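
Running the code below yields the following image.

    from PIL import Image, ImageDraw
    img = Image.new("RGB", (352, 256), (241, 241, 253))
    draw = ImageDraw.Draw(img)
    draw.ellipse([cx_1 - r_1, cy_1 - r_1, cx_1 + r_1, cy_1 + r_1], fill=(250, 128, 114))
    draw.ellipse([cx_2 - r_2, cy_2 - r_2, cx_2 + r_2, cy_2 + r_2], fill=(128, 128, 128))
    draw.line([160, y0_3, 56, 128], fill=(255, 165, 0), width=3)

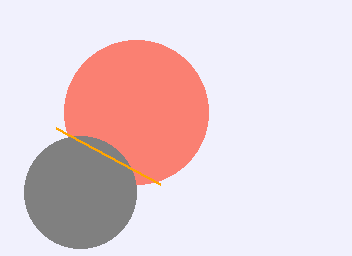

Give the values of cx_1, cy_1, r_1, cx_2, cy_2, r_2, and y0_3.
cx_1 = 136; cy_1 = 112; r_1 = 72; cx_2 = 80; cy_2 = 192; r_2 = 56; y0_3 = 184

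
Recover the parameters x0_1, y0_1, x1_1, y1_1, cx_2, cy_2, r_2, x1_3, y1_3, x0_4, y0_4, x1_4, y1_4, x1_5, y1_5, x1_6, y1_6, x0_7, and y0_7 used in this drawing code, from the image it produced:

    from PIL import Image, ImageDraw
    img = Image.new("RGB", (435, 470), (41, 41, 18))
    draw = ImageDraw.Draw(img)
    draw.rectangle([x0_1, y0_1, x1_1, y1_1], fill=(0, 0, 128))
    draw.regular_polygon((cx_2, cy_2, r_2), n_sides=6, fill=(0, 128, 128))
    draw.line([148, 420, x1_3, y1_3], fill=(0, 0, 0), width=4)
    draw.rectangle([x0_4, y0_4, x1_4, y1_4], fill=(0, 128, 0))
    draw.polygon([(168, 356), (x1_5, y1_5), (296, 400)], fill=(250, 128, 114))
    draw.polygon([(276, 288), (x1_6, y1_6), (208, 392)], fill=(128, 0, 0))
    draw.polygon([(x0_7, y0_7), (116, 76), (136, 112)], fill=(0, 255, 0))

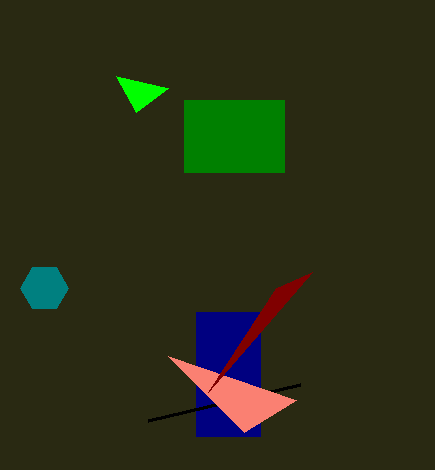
x0_1 = 196; y0_1 = 312; x1_1 = 260; y1_1 = 436; cx_2 = 44; cy_2 = 288; r_2 = 24; x1_3 = 300; y1_3 = 384; x0_4 = 184; y0_4 = 100; x1_4 = 284; y1_4 = 172; x1_5 = 244; y1_5 = 432; x1_6 = 312; y1_6 = 272; x0_7 = 168; y0_7 = 88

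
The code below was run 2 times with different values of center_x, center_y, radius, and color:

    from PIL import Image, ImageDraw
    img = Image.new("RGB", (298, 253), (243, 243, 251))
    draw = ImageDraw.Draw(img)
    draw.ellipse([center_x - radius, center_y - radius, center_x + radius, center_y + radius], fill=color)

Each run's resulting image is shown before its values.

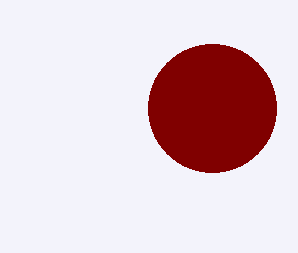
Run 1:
center_x = 212; center_y = 108; radius = 64; color = 'maroon'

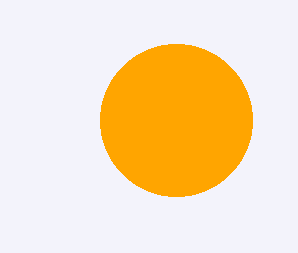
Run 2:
center_x = 176
center_y = 120
radius = 76
color = 'orange'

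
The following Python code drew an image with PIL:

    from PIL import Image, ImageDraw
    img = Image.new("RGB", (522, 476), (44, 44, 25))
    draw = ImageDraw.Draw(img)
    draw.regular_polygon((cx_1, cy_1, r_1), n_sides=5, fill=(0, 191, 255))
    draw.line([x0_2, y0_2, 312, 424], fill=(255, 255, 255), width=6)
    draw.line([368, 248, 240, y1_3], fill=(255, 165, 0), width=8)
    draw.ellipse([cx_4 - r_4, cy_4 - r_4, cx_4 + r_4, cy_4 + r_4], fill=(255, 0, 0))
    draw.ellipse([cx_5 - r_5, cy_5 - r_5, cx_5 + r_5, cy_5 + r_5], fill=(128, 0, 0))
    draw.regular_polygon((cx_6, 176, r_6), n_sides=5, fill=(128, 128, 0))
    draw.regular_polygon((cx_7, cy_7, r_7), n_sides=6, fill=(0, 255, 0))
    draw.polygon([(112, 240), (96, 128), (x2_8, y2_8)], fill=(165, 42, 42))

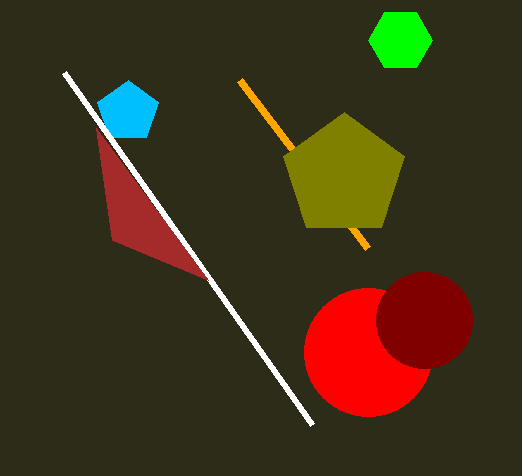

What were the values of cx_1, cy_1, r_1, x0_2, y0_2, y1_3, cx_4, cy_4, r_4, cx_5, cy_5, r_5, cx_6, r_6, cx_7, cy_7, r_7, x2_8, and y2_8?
cx_1 = 128, cy_1 = 112, r_1 = 32, x0_2 = 64, y0_2 = 72, y1_3 = 80, cx_4 = 368, cy_4 = 352, r_4 = 64, cx_5 = 424, cy_5 = 320, r_5 = 48, cx_6 = 344, r_6 = 64, cx_7 = 400, cy_7 = 40, r_7 = 32, x2_8 = 208, y2_8 = 280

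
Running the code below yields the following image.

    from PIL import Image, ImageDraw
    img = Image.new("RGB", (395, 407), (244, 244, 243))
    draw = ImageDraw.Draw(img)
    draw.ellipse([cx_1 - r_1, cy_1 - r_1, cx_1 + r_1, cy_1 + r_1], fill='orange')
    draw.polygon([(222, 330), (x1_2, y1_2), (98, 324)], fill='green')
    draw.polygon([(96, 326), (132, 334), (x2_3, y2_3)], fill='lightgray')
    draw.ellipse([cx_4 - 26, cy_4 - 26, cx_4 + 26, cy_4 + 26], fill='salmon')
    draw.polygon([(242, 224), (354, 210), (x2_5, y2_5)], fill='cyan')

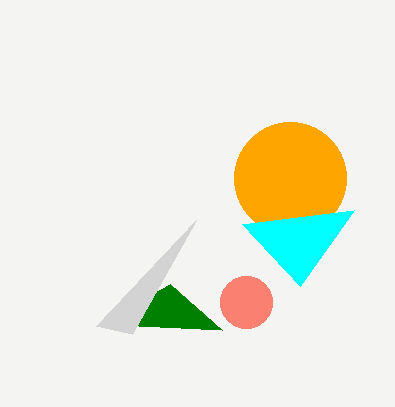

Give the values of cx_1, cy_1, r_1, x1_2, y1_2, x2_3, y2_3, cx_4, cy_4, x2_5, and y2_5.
cx_1 = 290
cy_1 = 178
r_1 = 56
x1_2 = 170
y1_2 = 284
x2_3 = 196
y2_3 = 220
cx_4 = 246
cy_4 = 302
x2_5 = 300
y2_5 = 286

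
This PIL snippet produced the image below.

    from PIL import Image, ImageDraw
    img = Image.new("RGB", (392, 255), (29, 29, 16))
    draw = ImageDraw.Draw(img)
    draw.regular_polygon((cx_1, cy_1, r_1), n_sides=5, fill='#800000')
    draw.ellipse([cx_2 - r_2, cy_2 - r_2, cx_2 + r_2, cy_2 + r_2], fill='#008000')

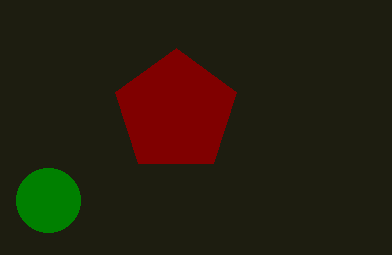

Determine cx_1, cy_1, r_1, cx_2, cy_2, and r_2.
cx_1 = 176
cy_1 = 112
r_1 = 64
cx_2 = 48
cy_2 = 200
r_2 = 32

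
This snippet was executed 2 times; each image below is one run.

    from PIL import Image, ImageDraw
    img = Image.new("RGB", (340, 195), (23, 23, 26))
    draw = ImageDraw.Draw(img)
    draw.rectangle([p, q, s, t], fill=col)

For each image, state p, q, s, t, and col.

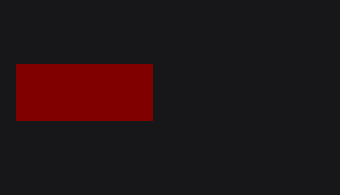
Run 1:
p = 16
q = 64
s = 152
t = 120
col = 'maroon'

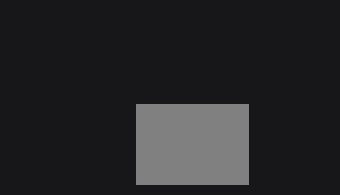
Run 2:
p = 136, q = 104, s = 248, t = 184, col = 'gray'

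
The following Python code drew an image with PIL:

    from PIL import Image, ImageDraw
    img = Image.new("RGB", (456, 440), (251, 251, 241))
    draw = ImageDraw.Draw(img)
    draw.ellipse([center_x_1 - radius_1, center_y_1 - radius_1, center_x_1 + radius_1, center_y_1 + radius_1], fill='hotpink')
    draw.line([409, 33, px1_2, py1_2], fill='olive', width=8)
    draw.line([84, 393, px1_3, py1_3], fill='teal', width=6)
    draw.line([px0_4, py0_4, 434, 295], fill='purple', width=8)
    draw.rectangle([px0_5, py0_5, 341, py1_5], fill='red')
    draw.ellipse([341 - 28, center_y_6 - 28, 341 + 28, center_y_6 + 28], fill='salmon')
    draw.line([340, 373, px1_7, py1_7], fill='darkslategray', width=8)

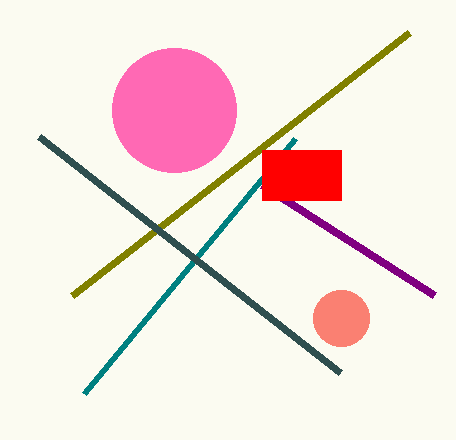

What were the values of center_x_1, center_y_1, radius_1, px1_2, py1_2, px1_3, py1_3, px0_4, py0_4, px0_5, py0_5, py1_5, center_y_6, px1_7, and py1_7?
center_x_1 = 174
center_y_1 = 110
radius_1 = 62
px1_2 = 72
py1_2 = 296
px1_3 = 295
py1_3 = 138
px0_4 = 262
py0_4 = 185
px0_5 = 262
py0_5 = 150
py1_5 = 200
center_y_6 = 318
px1_7 = 39
py1_7 = 137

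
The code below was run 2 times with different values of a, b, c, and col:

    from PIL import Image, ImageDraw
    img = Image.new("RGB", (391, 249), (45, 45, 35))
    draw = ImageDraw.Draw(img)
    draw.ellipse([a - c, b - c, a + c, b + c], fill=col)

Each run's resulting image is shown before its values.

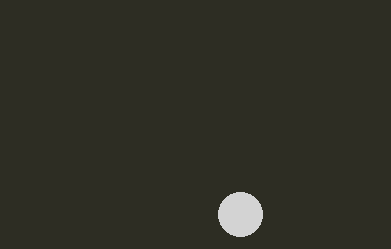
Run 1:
a = 240, b = 214, c = 22, col = 'lightgray'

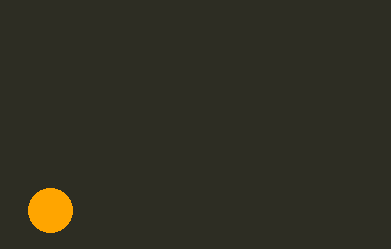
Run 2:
a = 50; b = 210; c = 22; col = 'orange'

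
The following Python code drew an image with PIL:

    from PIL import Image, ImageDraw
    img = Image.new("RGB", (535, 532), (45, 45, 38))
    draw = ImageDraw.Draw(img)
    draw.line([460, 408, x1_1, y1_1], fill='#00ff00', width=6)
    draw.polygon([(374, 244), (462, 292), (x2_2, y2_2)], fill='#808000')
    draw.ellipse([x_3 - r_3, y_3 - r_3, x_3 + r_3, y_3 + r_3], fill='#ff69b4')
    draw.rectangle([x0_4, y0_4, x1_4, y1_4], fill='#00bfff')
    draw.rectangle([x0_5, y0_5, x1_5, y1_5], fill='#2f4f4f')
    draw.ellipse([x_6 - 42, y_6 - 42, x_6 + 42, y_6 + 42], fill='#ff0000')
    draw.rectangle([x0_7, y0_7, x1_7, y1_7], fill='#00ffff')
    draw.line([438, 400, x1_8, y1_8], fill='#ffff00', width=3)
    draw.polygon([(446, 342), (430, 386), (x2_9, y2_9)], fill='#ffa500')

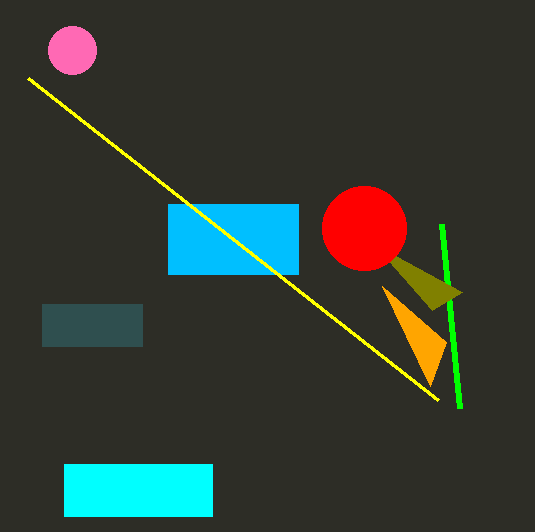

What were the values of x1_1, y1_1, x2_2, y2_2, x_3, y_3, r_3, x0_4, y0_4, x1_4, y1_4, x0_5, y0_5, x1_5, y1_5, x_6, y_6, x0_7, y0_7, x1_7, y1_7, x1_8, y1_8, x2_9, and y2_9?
x1_1 = 442; y1_1 = 224; x2_2 = 432; y2_2 = 310; x_3 = 72; y_3 = 50; r_3 = 24; x0_4 = 168; y0_4 = 204; x1_4 = 298; y1_4 = 274; x0_5 = 42; y0_5 = 304; x1_5 = 142; y1_5 = 346; x_6 = 364; y_6 = 228; x0_7 = 64; y0_7 = 464; x1_7 = 212; y1_7 = 516; x1_8 = 28; y1_8 = 78; x2_9 = 382; y2_9 = 286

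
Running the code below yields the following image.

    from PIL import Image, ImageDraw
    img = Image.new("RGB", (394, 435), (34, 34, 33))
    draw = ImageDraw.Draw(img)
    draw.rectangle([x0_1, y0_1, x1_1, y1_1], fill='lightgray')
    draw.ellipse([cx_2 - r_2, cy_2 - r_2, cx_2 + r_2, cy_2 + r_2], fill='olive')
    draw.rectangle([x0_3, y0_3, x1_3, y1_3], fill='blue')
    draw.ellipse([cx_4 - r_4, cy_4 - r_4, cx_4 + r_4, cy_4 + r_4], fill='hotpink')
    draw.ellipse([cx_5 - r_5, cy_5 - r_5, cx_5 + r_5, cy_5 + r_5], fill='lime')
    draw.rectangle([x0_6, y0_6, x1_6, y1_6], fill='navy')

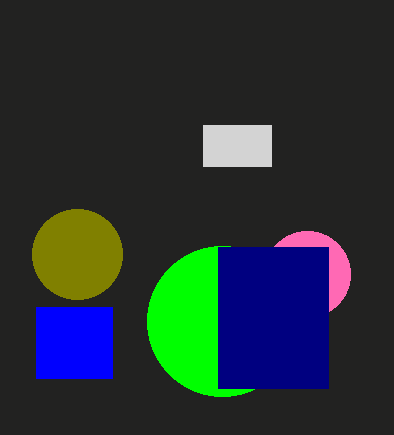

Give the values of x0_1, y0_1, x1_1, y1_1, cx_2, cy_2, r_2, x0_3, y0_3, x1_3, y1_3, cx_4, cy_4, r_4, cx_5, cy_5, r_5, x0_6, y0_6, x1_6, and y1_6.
x0_1 = 203
y0_1 = 125
x1_1 = 271
y1_1 = 166
cx_2 = 77
cy_2 = 254
r_2 = 45
x0_3 = 36
y0_3 = 307
x1_3 = 112
y1_3 = 378
cx_4 = 307
cy_4 = 274
r_4 = 43
cx_5 = 222
cy_5 = 321
r_5 = 75
x0_6 = 218
y0_6 = 247
x1_6 = 328
y1_6 = 388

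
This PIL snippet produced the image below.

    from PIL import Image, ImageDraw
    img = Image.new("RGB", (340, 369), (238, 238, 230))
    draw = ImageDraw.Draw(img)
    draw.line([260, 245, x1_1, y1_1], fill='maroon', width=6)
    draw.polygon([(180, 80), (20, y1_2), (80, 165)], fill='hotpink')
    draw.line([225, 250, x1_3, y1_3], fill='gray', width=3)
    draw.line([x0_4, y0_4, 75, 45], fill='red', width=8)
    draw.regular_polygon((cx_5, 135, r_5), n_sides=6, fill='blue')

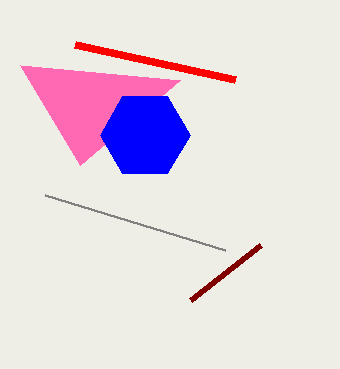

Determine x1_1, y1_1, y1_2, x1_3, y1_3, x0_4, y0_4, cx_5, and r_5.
x1_1 = 190; y1_1 = 300; y1_2 = 65; x1_3 = 45; y1_3 = 195; x0_4 = 235; y0_4 = 80; cx_5 = 145; r_5 = 45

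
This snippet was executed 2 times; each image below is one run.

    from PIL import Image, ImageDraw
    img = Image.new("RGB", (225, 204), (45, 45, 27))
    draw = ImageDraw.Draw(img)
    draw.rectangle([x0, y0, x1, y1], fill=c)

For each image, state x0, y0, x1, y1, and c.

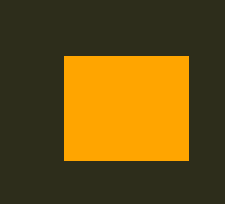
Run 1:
x0 = 64; y0 = 56; x1 = 188; y1 = 160; c = 'orange'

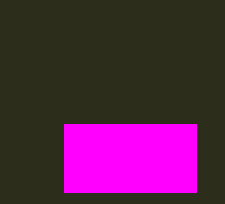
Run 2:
x0 = 64; y0 = 124; x1 = 196; y1 = 192; c = 'magenta'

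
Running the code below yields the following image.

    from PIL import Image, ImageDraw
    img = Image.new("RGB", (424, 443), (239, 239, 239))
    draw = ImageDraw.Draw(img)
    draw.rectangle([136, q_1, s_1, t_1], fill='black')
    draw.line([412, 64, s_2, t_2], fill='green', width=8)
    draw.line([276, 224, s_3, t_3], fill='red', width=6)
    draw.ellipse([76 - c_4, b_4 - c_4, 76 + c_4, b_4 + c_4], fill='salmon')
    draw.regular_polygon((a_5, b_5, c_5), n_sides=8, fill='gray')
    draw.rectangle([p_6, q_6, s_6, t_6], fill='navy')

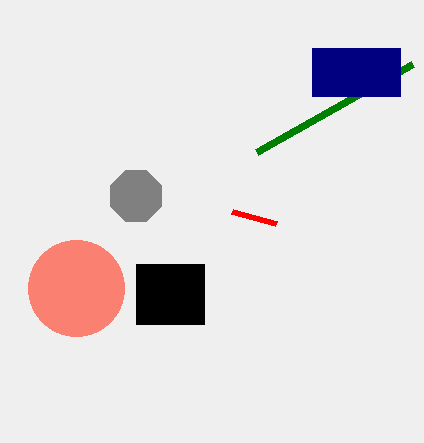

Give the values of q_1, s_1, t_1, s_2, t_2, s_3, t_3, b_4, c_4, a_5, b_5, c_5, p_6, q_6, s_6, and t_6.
q_1 = 264, s_1 = 204, t_1 = 324, s_2 = 256, t_2 = 152, s_3 = 232, t_3 = 212, b_4 = 288, c_4 = 48, a_5 = 136, b_5 = 196, c_5 = 28, p_6 = 312, q_6 = 48, s_6 = 400, t_6 = 96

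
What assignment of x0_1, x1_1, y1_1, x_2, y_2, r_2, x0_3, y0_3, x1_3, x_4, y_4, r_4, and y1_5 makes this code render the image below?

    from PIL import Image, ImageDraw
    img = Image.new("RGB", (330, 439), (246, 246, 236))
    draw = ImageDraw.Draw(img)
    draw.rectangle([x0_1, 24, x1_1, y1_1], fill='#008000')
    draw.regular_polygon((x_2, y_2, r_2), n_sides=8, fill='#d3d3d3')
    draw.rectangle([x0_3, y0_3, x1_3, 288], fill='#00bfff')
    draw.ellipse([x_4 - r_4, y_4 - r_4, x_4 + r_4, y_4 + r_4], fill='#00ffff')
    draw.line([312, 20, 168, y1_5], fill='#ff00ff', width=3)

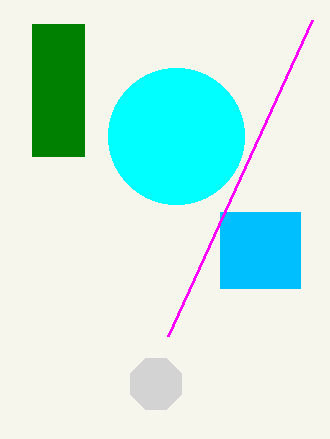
x0_1 = 32; x1_1 = 84; y1_1 = 156; x_2 = 156; y_2 = 384; r_2 = 28; x0_3 = 220; y0_3 = 212; x1_3 = 300; x_4 = 176; y_4 = 136; r_4 = 68; y1_5 = 336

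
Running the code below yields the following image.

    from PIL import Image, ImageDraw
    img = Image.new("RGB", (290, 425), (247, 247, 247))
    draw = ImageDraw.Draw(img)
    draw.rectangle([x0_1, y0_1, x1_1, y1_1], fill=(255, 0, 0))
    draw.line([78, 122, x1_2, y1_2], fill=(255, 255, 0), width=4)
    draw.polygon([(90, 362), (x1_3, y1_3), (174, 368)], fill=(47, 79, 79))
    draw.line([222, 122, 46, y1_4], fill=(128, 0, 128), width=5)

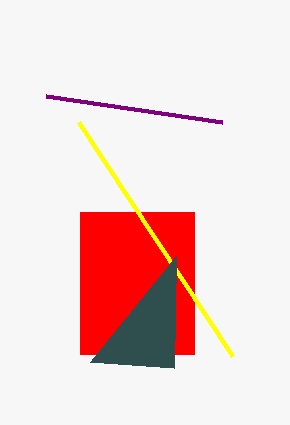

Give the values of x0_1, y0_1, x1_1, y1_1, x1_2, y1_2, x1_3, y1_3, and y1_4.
x0_1 = 80
y0_1 = 212
x1_1 = 194
y1_1 = 354
x1_2 = 232
y1_2 = 356
x1_3 = 176
y1_3 = 256
y1_4 = 96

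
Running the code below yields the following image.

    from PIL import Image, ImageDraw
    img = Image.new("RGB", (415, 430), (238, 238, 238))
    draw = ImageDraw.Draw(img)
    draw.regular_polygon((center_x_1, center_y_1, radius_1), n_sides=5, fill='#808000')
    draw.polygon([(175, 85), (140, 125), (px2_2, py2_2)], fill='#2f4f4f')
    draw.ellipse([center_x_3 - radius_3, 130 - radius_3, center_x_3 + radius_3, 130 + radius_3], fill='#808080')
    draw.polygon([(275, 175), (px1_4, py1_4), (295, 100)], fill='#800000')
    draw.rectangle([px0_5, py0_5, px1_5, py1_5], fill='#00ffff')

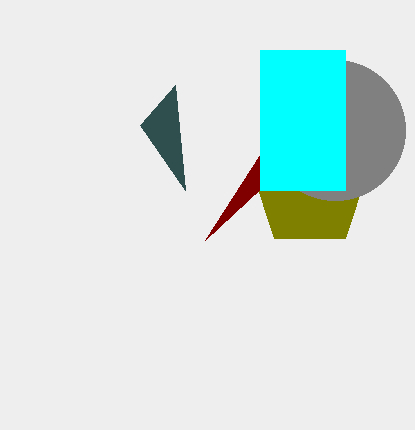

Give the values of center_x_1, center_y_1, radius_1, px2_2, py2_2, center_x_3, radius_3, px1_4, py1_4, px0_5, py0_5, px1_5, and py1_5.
center_x_1 = 310
center_y_1 = 190
radius_1 = 60
px2_2 = 185
py2_2 = 190
center_x_3 = 335
radius_3 = 70
px1_4 = 205
py1_4 = 240
px0_5 = 260
py0_5 = 50
px1_5 = 345
py1_5 = 190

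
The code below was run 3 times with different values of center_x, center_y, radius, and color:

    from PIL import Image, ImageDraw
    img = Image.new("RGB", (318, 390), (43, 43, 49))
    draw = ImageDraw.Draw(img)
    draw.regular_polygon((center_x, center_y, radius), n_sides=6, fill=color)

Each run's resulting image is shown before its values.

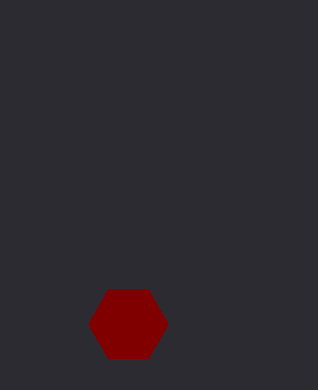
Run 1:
center_x = 128; center_y = 324; radius = 40; color = 'maroon'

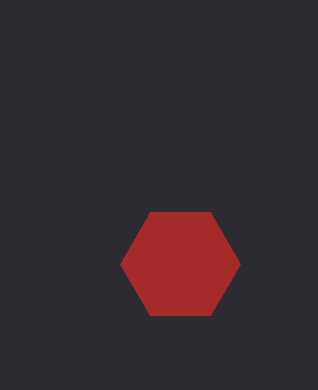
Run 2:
center_x = 180
center_y = 264
radius = 60
color = 'brown'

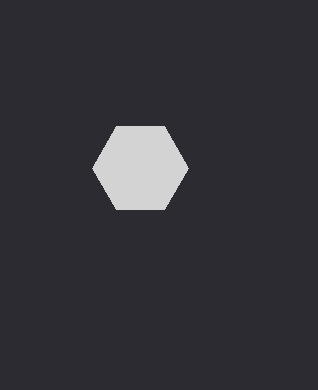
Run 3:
center_x = 140; center_y = 168; radius = 48; color = 'lightgray'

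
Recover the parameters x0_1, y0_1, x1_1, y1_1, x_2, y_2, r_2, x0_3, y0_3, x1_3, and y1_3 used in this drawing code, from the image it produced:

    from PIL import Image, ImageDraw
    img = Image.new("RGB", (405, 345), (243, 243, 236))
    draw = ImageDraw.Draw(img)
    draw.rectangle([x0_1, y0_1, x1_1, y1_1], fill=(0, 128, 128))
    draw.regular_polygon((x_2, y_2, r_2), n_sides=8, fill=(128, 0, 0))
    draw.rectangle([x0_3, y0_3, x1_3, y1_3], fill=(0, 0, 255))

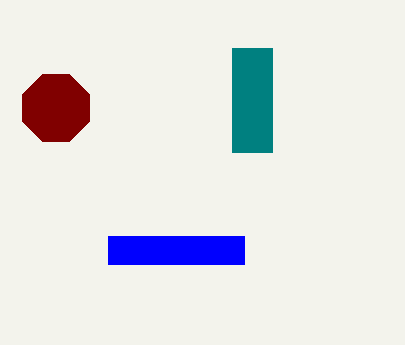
x0_1 = 232
y0_1 = 48
x1_1 = 272
y1_1 = 152
x_2 = 56
y_2 = 108
r_2 = 36
x0_3 = 108
y0_3 = 236
x1_3 = 244
y1_3 = 264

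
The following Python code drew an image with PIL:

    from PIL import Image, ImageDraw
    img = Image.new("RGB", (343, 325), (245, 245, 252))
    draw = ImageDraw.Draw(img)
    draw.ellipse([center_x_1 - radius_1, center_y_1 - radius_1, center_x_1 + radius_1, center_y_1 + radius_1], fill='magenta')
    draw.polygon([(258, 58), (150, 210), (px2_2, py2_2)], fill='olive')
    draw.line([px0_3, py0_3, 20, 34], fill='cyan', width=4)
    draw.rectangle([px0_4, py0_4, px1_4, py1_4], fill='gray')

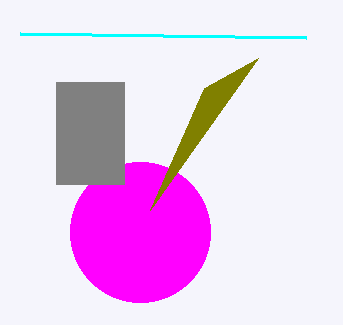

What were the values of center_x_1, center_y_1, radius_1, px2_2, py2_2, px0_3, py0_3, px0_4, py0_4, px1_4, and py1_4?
center_x_1 = 140
center_y_1 = 232
radius_1 = 70
px2_2 = 204
py2_2 = 88
px0_3 = 306
py0_3 = 38
px0_4 = 56
py0_4 = 82
px1_4 = 124
py1_4 = 184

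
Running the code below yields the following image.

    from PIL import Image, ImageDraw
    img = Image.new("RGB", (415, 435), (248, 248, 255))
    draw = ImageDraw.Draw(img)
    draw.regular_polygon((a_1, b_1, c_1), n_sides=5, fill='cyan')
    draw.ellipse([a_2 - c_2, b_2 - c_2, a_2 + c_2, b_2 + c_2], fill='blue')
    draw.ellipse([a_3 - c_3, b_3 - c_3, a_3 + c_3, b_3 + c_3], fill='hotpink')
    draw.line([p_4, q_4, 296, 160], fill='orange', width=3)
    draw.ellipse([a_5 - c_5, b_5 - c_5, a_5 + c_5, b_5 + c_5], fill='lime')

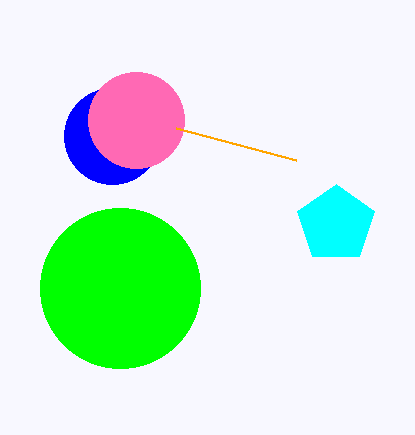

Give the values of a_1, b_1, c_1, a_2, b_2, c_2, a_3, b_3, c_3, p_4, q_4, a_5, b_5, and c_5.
a_1 = 336; b_1 = 224; c_1 = 40; a_2 = 112; b_2 = 136; c_2 = 48; a_3 = 136; b_3 = 120; c_3 = 48; p_4 = 176; q_4 = 128; a_5 = 120; b_5 = 288; c_5 = 80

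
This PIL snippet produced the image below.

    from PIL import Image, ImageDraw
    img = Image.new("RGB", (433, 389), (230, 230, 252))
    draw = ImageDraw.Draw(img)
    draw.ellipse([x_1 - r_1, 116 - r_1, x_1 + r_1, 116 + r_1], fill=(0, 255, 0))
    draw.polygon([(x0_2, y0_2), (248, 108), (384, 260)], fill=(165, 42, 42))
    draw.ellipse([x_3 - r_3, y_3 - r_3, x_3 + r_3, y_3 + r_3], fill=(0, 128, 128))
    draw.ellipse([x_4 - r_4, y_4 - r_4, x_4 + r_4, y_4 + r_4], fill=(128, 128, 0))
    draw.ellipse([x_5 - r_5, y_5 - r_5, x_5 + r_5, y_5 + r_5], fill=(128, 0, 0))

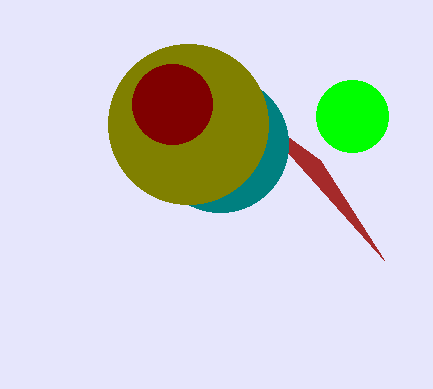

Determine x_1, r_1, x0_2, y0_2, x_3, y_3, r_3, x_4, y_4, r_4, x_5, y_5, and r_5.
x_1 = 352; r_1 = 36; x0_2 = 320; y0_2 = 160; x_3 = 220; y_3 = 144; r_3 = 68; x_4 = 188; y_4 = 124; r_4 = 80; x_5 = 172; y_5 = 104; r_5 = 40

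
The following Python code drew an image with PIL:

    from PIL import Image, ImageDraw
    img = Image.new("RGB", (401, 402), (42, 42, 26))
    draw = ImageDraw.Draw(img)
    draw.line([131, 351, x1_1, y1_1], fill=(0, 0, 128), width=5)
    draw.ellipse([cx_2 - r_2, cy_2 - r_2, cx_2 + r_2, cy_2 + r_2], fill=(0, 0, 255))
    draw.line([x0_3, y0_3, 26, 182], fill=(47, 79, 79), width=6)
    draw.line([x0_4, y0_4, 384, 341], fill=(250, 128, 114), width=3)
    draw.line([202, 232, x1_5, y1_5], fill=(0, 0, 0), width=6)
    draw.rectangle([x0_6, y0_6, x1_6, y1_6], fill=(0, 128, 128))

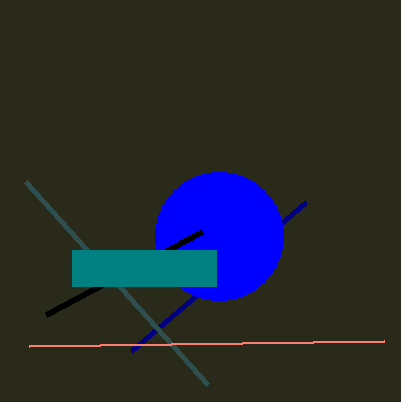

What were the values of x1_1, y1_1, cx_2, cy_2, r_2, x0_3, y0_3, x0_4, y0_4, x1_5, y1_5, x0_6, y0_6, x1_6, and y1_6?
x1_1 = 306
y1_1 = 202
cx_2 = 219
cy_2 = 236
r_2 = 64
x0_3 = 208
y0_3 = 385
x0_4 = 29
y0_4 = 346
x1_5 = 46
y1_5 = 315
x0_6 = 72
y0_6 = 250
x1_6 = 216
y1_6 = 286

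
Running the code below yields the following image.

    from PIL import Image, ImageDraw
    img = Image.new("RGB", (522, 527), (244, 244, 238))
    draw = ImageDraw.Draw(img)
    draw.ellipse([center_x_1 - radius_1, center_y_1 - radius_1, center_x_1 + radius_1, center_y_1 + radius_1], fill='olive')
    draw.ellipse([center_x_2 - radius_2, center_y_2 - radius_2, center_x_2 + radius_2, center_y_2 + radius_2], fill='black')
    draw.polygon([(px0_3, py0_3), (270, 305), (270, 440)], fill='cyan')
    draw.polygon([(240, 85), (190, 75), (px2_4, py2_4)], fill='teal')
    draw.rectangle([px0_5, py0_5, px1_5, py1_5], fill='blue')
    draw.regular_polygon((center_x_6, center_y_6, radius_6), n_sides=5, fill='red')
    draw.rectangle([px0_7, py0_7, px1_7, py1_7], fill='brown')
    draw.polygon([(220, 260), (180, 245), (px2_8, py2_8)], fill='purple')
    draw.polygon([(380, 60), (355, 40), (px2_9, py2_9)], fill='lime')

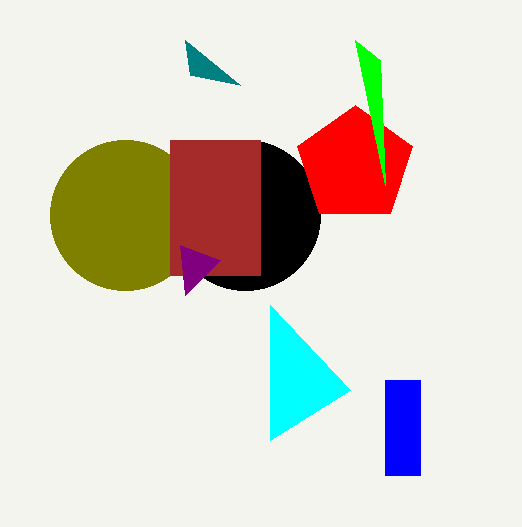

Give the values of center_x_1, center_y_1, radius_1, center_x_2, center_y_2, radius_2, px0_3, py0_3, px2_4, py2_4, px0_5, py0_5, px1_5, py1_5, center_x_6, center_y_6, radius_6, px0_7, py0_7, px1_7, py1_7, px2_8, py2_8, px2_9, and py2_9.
center_x_1 = 125, center_y_1 = 215, radius_1 = 75, center_x_2 = 245, center_y_2 = 215, radius_2 = 75, px0_3 = 350, py0_3 = 390, px2_4 = 185, py2_4 = 40, px0_5 = 385, py0_5 = 380, px1_5 = 420, py1_5 = 475, center_x_6 = 355, center_y_6 = 165, radius_6 = 60, px0_7 = 170, py0_7 = 140, px1_7 = 260, py1_7 = 275, px2_8 = 185, py2_8 = 295, px2_9 = 385, py2_9 = 185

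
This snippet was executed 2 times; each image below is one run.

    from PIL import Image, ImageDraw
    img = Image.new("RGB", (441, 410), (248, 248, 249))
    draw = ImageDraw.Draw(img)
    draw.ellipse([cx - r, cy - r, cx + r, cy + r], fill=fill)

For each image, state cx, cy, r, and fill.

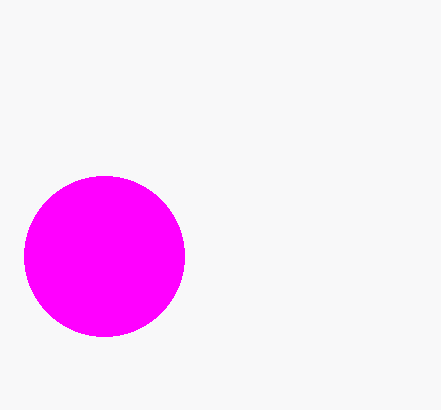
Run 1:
cx = 104; cy = 256; r = 80; fill = 'magenta'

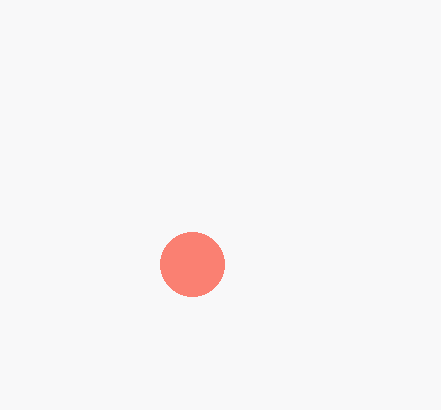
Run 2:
cx = 192
cy = 264
r = 32
fill = 'salmon'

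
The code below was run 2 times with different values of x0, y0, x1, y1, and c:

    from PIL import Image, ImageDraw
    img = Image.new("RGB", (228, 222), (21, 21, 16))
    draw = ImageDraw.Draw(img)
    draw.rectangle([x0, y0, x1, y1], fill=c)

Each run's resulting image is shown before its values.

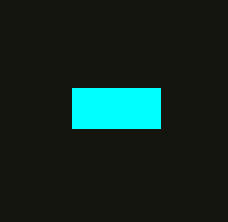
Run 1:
x0 = 72, y0 = 88, x1 = 160, y1 = 128, c = 'cyan'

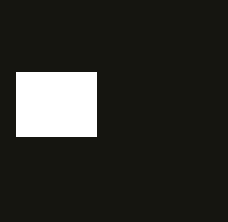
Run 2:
x0 = 16; y0 = 72; x1 = 96; y1 = 136; c = 'white'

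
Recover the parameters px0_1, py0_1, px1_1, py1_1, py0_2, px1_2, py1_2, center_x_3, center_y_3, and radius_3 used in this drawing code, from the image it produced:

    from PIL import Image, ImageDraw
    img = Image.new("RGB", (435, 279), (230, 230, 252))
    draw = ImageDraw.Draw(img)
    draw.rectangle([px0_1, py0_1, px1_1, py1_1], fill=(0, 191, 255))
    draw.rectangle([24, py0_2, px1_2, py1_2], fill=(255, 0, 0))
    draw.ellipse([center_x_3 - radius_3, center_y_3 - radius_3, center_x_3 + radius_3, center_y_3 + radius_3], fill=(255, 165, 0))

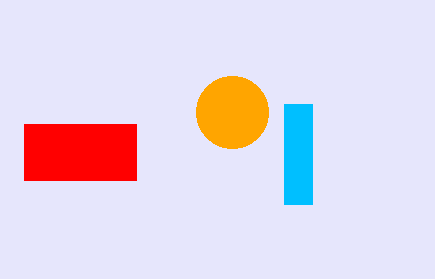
px0_1 = 284, py0_1 = 104, px1_1 = 312, py1_1 = 204, py0_2 = 124, px1_2 = 136, py1_2 = 180, center_x_3 = 232, center_y_3 = 112, radius_3 = 36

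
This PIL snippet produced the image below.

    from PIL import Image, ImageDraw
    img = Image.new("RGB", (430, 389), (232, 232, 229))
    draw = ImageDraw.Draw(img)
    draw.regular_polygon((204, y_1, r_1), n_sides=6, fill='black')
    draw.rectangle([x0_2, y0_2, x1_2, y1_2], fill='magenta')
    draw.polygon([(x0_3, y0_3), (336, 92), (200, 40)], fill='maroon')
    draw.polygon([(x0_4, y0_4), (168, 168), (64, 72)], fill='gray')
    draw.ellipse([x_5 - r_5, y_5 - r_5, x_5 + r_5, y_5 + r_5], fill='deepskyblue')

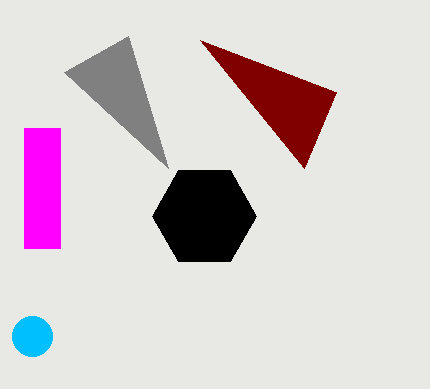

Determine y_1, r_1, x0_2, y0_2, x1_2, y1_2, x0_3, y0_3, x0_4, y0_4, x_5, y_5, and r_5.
y_1 = 216
r_1 = 52
x0_2 = 24
y0_2 = 128
x1_2 = 60
y1_2 = 248
x0_3 = 304
y0_3 = 168
x0_4 = 128
y0_4 = 36
x_5 = 32
y_5 = 336
r_5 = 20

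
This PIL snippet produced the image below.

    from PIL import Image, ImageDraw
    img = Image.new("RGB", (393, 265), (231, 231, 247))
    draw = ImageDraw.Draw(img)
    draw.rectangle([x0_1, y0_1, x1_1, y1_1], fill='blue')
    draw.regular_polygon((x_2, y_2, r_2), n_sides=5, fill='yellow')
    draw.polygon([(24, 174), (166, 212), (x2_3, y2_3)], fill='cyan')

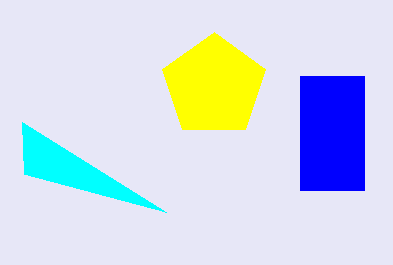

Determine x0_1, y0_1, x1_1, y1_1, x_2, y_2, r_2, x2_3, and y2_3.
x0_1 = 300
y0_1 = 76
x1_1 = 364
y1_1 = 190
x_2 = 214
y_2 = 86
r_2 = 54
x2_3 = 22
y2_3 = 122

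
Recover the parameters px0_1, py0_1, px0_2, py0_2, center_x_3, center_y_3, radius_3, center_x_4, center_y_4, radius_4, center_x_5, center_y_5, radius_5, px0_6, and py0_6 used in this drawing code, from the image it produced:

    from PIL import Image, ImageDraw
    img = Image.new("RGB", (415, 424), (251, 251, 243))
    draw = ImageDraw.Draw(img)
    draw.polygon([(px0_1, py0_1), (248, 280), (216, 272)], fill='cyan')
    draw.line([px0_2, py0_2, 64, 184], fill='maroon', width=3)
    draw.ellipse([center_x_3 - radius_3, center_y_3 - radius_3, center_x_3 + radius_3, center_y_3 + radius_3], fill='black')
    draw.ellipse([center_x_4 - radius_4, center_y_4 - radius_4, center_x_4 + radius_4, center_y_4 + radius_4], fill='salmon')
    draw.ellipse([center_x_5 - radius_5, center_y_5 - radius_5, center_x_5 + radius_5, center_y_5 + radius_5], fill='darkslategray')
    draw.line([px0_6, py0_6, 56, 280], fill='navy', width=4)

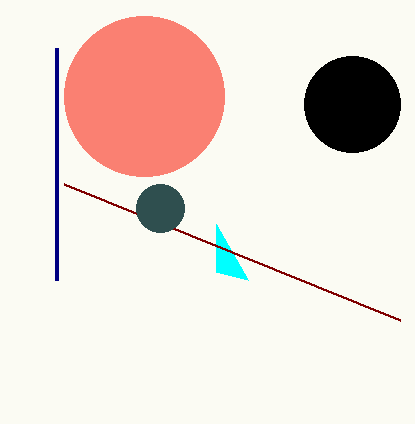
px0_1 = 216; py0_1 = 224; px0_2 = 400; py0_2 = 320; center_x_3 = 352; center_y_3 = 104; radius_3 = 48; center_x_4 = 144; center_y_4 = 96; radius_4 = 80; center_x_5 = 160; center_y_5 = 208; radius_5 = 24; px0_6 = 56; py0_6 = 48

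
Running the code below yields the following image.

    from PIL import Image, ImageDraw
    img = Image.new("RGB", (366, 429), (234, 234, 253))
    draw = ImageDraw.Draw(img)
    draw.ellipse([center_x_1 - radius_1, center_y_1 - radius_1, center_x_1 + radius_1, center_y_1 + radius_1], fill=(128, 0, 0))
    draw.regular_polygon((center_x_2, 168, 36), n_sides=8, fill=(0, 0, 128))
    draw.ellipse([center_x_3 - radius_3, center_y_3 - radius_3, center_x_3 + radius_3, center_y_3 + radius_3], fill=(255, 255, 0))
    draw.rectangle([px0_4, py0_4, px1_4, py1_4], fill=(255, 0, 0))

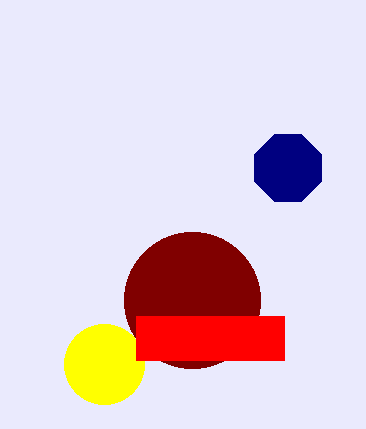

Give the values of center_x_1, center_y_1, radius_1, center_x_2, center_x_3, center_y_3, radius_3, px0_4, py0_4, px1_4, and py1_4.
center_x_1 = 192
center_y_1 = 300
radius_1 = 68
center_x_2 = 288
center_x_3 = 104
center_y_3 = 364
radius_3 = 40
px0_4 = 136
py0_4 = 316
px1_4 = 284
py1_4 = 360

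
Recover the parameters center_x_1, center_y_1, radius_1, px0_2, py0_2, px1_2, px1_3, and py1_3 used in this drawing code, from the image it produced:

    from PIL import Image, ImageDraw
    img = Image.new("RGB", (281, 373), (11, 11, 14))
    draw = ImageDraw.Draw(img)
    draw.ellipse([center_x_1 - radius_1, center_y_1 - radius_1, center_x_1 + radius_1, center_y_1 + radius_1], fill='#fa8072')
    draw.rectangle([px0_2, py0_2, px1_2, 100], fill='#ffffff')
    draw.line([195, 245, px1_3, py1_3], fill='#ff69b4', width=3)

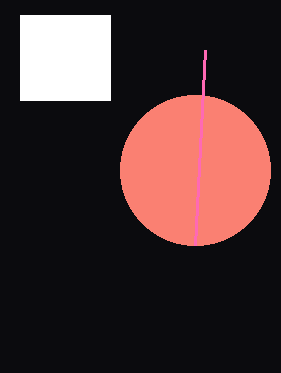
center_x_1 = 195
center_y_1 = 170
radius_1 = 75
px0_2 = 20
py0_2 = 15
px1_2 = 110
px1_3 = 205
py1_3 = 50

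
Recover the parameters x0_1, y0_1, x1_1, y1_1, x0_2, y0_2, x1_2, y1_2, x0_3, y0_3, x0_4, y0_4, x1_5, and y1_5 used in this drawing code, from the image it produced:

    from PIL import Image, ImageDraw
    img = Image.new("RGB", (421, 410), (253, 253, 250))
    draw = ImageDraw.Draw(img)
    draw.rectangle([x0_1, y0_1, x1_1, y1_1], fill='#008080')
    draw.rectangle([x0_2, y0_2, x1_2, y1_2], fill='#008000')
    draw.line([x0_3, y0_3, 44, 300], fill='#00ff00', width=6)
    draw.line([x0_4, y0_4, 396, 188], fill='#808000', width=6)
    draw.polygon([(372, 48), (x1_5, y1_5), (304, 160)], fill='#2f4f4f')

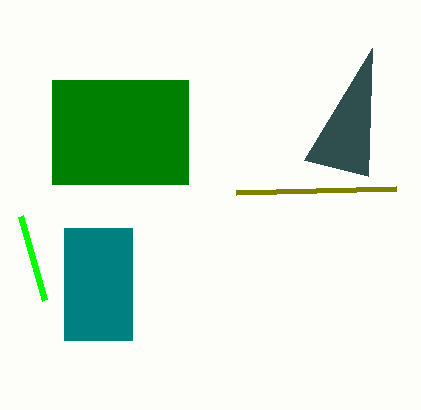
x0_1 = 64, y0_1 = 228, x1_1 = 132, y1_1 = 340, x0_2 = 52, y0_2 = 80, x1_2 = 188, y1_2 = 184, x0_3 = 20, y0_3 = 216, x0_4 = 236, y0_4 = 192, x1_5 = 368, y1_5 = 176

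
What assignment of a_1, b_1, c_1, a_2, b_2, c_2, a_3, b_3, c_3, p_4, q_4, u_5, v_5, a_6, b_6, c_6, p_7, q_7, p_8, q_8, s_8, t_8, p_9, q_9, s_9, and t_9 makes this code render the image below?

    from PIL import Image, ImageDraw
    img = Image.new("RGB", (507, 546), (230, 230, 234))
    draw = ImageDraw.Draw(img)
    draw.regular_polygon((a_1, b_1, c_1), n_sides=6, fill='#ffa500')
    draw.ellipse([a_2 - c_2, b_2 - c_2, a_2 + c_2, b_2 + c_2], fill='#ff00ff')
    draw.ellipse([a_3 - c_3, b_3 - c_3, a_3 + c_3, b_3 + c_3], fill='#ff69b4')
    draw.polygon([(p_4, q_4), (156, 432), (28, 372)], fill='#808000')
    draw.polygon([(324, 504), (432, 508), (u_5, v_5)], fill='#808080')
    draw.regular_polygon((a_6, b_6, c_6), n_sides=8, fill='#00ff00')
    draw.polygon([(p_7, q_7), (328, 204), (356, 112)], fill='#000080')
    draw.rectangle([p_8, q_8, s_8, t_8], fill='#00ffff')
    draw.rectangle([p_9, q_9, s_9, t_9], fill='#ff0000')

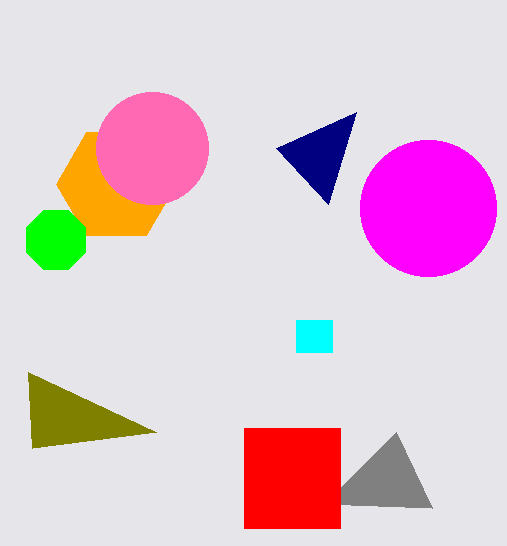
a_1 = 116; b_1 = 184; c_1 = 60; a_2 = 428; b_2 = 208; c_2 = 68; a_3 = 152; b_3 = 148; c_3 = 56; p_4 = 32; q_4 = 448; u_5 = 396; v_5 = 432; a_6 = 56; b_6 = 240; c_6 = 32; p_7 = 276; q_7 = 148; p_8 = 296; q_8 = 320; s_8 = 332; t_8 = 352; p_9 = 244; q_9 = 428; s_9 = 340; t_9 = 528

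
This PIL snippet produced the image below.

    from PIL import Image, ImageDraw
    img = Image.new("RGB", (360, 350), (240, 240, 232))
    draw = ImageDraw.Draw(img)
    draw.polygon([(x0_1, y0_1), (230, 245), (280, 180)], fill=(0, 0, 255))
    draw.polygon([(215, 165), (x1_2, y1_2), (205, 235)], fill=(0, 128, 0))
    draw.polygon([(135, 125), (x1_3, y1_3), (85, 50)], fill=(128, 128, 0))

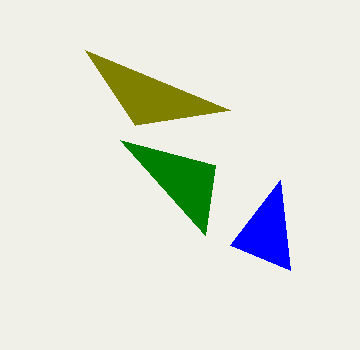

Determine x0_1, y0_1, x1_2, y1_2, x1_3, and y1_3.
x0_1 = 290, y0_1 = 270, x1_2 = 120, y1_2 = 140, x1_3 = 230, y1_3 = 110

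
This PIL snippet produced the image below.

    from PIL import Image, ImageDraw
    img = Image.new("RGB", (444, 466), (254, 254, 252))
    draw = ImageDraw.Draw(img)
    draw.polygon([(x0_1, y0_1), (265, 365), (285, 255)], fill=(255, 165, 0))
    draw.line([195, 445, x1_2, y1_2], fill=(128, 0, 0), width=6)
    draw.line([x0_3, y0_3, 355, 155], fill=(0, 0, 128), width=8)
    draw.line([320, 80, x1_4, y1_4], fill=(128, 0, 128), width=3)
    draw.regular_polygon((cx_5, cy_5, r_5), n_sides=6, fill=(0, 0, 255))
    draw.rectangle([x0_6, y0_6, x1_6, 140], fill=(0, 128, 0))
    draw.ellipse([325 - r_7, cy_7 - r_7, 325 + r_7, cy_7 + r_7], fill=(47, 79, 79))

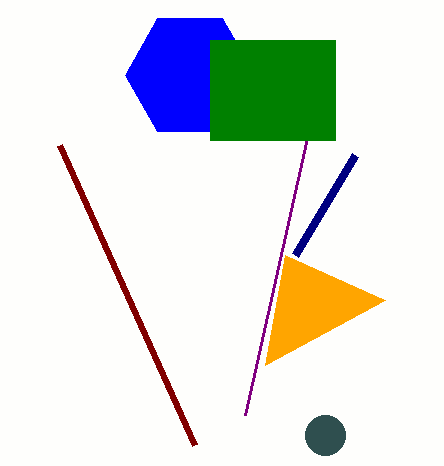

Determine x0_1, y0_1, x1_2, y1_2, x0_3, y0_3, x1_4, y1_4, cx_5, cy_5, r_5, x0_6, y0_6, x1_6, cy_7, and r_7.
x0_1 = 385; y0_1 = 300; x1_2 = 60; y1_2 = 145; x0_3 = 295; y0_3 = 255; x1_4 = 245; y1_4 = 415; cx_5 = 190; cy_5 = 75; r_5 = 65; x0_6 = 210; y0_6 = 40; x1_6 = 335; cy_7 = 435; r_7 = 20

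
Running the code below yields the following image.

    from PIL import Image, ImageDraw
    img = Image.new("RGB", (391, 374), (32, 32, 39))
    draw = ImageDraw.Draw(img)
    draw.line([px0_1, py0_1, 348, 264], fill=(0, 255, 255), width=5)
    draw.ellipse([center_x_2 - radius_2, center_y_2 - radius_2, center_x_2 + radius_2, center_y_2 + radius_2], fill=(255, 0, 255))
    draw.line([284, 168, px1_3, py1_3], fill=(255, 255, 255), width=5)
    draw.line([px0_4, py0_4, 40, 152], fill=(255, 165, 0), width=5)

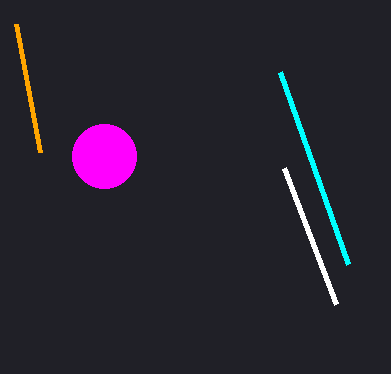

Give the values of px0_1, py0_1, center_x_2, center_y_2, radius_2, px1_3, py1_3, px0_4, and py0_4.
px0_1 = 280
py0_1 = 72
center_x_2 = 104
center_y_2 = 156
radius_2 = 32
px1_3 = 336
py1_3 = 304
px0_4 = 16
py0_4 = 24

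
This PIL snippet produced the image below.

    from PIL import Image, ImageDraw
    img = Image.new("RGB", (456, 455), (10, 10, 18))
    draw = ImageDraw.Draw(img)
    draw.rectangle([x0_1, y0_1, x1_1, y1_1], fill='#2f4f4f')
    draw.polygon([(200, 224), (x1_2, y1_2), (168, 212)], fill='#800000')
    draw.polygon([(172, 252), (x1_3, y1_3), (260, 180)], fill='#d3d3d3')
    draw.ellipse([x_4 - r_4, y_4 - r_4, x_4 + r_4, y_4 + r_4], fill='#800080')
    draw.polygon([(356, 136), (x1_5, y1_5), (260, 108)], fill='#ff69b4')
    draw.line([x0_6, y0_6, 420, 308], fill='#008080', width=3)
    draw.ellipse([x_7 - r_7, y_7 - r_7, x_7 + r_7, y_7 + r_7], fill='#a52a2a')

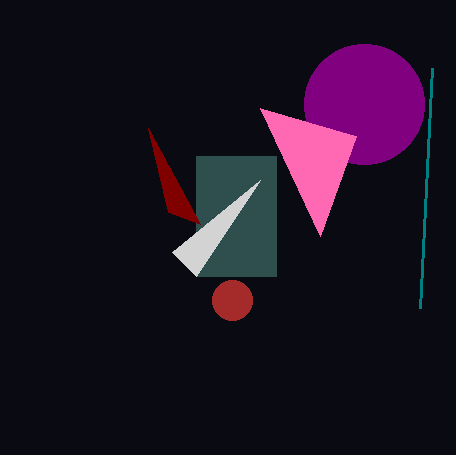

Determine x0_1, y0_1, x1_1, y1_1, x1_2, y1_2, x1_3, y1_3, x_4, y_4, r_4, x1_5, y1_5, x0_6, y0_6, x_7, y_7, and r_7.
x0_1 = 196, y0_1 = 156, x1_1 = 276, y1_1 = 276, x1_2 = 148, y1_2 = 128, x1_3 = 196, y1_3 = 276, x_4 = 364, y_4 = 104, r_4 = 60, x1_5 = 320, y1_5 = 236, x0_6 = 432, y0_6 = 68, x_7 = 232, y_7 = 300, r_7 = 20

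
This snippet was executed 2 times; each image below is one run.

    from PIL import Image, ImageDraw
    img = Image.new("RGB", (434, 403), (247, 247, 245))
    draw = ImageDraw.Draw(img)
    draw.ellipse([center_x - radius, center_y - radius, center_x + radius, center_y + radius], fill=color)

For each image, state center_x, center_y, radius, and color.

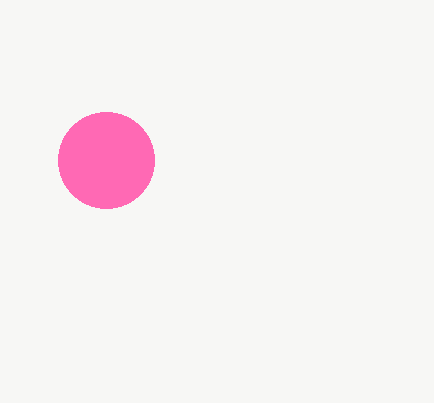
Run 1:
center_x = 106; center_y = 160; radius = 48; color = 'hotpink'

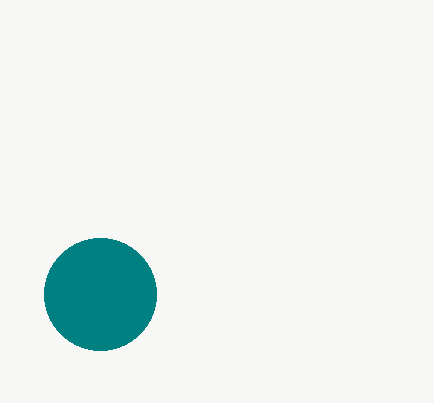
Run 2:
center_x = 100
center_y = 294
radius = 56
color = 'teal'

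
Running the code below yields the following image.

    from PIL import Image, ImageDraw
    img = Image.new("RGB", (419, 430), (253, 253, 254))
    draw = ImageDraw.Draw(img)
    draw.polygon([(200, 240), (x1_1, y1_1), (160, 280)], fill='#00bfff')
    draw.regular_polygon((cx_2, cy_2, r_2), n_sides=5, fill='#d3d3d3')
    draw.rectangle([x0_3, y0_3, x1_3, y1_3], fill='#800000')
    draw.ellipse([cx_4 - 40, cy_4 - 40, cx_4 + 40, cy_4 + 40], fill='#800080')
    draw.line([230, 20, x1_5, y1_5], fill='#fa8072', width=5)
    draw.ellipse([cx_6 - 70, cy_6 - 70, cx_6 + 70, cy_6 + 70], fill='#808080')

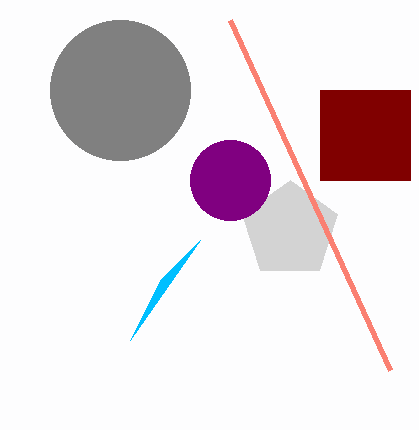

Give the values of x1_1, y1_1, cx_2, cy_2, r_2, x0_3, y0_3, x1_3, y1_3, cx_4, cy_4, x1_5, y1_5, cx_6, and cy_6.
x1_1 = 130; y1_1 = 340; cx_2 = 290; cy_2 = 230; r_2 = 50; x0_3 = 320; y0_3 = 90; x1_3 = 410; y1_3 = 180; cx_4 = 230; cy_4 = 180; x1_5 = 390; y1_5 = 370; cx_6 = 120; cy_6 = 90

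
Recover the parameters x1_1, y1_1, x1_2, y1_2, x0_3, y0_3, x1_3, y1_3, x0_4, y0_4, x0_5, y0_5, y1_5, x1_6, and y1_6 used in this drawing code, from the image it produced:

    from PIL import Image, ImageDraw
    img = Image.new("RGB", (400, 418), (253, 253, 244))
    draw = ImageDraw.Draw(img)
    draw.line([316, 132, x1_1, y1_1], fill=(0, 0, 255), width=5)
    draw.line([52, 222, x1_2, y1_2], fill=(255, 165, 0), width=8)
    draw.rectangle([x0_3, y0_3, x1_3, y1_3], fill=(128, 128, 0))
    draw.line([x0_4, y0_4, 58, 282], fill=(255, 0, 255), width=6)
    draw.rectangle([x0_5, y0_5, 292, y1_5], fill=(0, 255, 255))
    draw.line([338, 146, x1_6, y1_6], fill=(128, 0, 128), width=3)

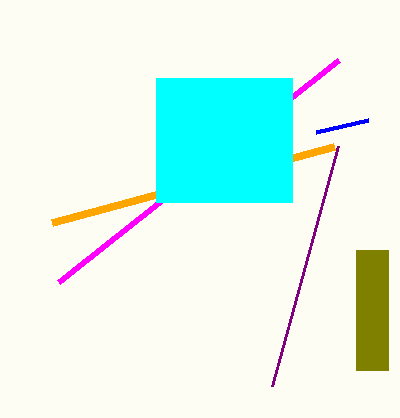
x1_1 = 368
y1_1 = 120
x1_2 = 334
y1_2 = 146
x0_3 = 356
y0_3 = 250
x1_3 = 388
y1_3 = 370
x0_4 = 338
y0_4 = 60
x0_5 = 156
y0_5 = 78
y1_5 = 202
x1_6 = 272
y1_6 = 386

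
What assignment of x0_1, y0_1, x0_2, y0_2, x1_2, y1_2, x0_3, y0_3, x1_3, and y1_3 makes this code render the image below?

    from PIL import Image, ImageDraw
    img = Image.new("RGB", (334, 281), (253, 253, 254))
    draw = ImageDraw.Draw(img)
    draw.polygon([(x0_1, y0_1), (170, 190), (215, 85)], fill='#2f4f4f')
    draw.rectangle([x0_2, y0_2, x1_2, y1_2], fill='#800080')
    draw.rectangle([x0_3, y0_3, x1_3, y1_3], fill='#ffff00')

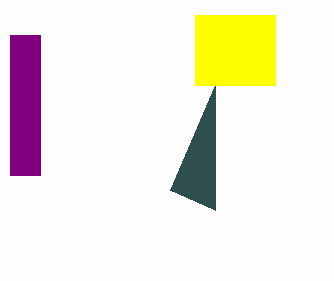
x0_1 = 215, y0_1 = 210, x0_2 = 10, y0_2 = 35, x1_2 = 40, y1_2 = 175, x0_3 = 195, y0_3 = 15, x1_3 = 275, y1_3 = 85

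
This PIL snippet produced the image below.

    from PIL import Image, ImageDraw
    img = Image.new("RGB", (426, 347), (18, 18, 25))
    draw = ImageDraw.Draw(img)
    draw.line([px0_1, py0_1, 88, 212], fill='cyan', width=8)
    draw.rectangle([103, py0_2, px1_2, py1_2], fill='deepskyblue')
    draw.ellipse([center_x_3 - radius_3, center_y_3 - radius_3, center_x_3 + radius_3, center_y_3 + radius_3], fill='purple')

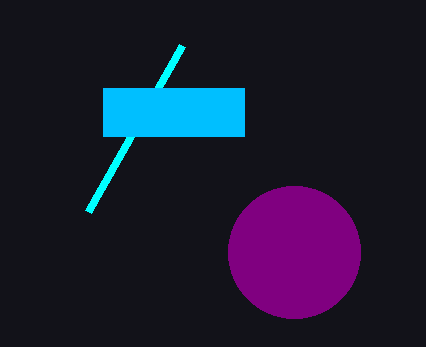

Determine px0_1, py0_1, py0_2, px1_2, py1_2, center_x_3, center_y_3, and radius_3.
px0_1 = 182, py0_1 = 46, py0_2 = 88, px1_2 = 244, py1_2 = 136, center_x_3 = 294, center_y_3 = 252, radius_3 = 66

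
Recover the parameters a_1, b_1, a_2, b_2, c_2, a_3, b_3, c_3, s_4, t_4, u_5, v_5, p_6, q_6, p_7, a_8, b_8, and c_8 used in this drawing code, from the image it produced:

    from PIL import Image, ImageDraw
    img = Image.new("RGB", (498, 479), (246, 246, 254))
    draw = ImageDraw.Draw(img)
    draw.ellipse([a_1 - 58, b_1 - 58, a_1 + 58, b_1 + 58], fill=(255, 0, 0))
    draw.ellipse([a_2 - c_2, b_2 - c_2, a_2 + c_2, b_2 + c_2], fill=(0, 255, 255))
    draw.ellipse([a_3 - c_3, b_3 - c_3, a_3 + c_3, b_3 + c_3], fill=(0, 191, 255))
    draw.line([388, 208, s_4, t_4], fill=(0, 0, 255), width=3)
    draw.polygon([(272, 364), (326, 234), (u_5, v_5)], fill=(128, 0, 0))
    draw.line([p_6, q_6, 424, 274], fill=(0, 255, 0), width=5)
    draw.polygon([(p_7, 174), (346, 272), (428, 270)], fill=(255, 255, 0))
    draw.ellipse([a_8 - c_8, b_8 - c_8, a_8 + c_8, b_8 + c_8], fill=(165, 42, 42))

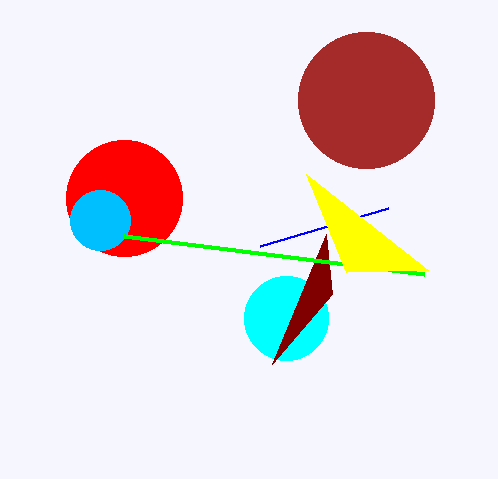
a_1 = 124; b_1 = 198; a_2 = 286; b_2 = 318; c_2 = 42; a_3 = 100; b_3 = 220; c_3 = 30; s_4 = 260; t_4 = 246; u_5 = 332; v_5 = 294; p_6 = 124; q_6 = 236; p_7 = 306; a_8 = 366; b_8 = 100; c_8 = 68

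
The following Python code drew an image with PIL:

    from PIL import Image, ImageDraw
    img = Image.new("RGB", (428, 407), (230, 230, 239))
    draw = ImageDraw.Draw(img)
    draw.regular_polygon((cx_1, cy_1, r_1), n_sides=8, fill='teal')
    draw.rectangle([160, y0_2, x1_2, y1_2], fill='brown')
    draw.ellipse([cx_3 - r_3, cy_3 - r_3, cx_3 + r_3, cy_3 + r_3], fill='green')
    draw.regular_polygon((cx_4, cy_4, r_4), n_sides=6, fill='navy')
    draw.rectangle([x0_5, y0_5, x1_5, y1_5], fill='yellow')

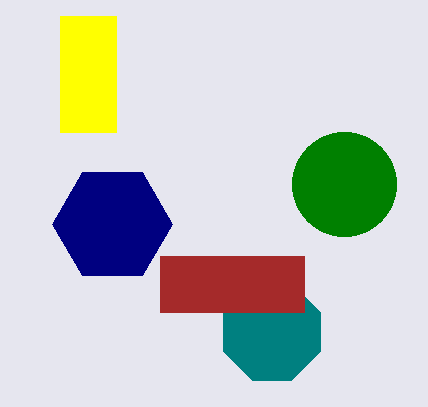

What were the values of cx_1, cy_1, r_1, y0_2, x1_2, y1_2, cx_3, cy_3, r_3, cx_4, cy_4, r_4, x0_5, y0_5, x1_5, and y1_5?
cx_1 = 272, cy_1 = 332, r_1 = 52, y0_2 = 256, x1_2 = 304, y1_2 = 312, cx_3 = 344, cy_3 = 184, r_3 = 52, cx_4 = 112, cy_4 = 224, r_4 = 60, x0_5 = 60, y0_5 = 16, x1_5 = 116, y1_5 = 132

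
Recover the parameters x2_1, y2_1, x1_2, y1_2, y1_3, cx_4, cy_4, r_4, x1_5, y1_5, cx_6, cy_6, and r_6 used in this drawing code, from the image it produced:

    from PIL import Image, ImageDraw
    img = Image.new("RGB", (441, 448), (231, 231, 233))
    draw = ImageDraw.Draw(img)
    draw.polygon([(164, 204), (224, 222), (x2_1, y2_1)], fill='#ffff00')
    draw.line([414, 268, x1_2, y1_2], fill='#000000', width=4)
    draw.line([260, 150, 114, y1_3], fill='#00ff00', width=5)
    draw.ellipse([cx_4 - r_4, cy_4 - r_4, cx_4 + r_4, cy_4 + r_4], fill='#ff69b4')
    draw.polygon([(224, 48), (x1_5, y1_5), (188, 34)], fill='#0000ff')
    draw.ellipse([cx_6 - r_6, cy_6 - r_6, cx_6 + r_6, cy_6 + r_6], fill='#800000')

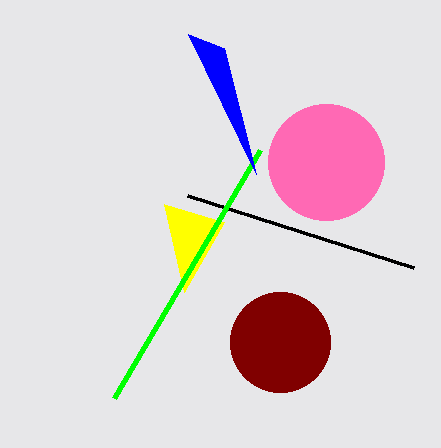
x2_1 = 184; y2_1 = 292; x1_2 = 188; y1_2 = 196; y1_3 = 398; cx_4 = 326; cy_4 = 162; r_4 = 58; x1_5 = 256; y1_5 = 174; cx_6 = 280; cy_6 = 342; r_6 = 50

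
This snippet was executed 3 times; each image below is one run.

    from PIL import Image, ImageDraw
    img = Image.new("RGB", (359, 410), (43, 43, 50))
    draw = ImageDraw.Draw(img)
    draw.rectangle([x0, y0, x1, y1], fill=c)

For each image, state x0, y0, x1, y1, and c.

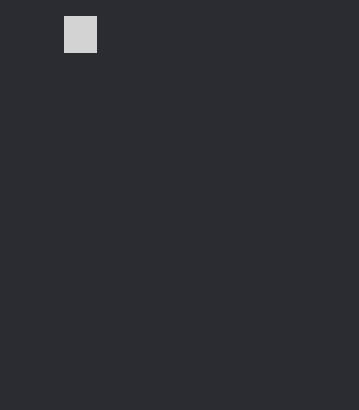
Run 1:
x0 = 64; y0 = 16; x1 = 96; y1 = 52; c = 'lightgray'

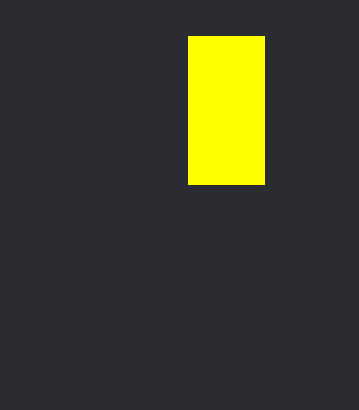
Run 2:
x0 = 188; y0 = 36; x1 = 264; y1 = 184; c = 'yellow'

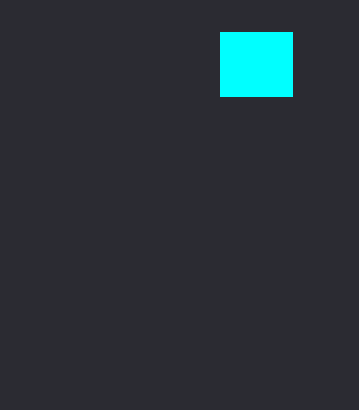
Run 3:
x0 = 220, y0 = 32, x1 = 292, y1 = 96, c = 'cyan'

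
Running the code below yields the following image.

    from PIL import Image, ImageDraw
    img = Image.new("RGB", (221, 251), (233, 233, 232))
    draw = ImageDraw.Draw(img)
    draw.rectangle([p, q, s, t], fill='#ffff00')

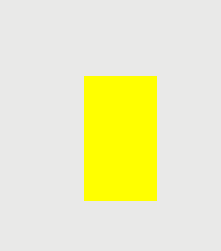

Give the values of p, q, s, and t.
p = 84
q = 76
s = 156
t = 200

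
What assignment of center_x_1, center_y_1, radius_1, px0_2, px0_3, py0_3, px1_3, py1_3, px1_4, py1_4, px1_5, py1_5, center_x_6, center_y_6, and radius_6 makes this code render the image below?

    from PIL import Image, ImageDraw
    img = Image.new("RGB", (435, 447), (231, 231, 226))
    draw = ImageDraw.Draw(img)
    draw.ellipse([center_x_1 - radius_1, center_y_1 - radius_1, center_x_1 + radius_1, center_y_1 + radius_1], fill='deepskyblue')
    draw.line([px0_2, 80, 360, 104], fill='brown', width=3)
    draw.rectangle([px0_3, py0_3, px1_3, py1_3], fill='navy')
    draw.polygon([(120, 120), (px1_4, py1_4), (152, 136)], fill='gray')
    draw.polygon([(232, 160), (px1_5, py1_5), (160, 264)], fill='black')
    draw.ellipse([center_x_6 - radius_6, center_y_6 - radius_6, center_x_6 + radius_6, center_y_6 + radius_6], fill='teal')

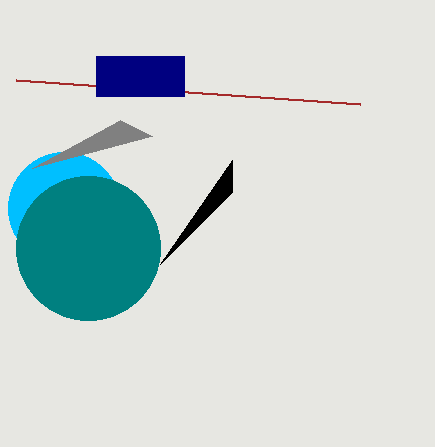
center_x_1 = 64, center_y_1 = 208, radius_1 = 56, px0_2 = 16, px0_3 = 96, py0_3 = 56, px1_3 = 184, py1_3 = 96, px1_4 = 32, py1_4 = 168, px1_5 = 232, py1_5 = 192, center_x_6 = 88, center_y_6 = 248, radius_6 = 72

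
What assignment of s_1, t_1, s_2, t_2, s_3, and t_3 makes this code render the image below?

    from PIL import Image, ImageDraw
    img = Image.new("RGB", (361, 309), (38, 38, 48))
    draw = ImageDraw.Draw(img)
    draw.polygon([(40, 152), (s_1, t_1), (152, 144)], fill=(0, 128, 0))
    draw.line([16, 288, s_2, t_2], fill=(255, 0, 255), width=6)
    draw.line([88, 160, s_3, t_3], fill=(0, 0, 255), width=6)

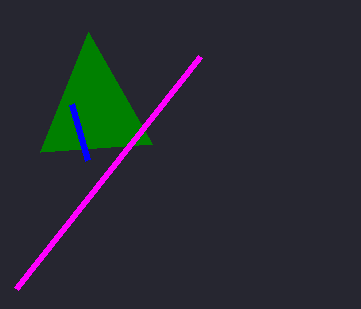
s_1 = 88
t_1 = 32
s_2 = 200
t_2 = 56
s_3 = 72
t_3 = 104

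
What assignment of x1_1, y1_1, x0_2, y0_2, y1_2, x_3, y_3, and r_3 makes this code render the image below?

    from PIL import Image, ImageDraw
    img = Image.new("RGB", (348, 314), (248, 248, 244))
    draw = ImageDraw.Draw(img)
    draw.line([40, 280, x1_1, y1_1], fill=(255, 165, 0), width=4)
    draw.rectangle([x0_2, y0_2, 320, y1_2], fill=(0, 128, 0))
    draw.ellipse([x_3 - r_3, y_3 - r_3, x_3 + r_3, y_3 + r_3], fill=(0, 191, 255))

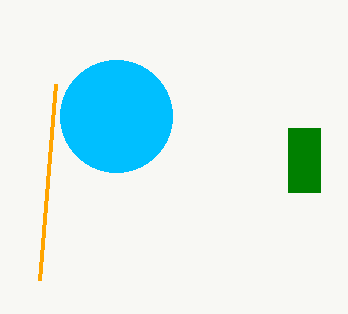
x1_1 = 56, y1_1 = 84, x0_2 = 288, y0_2 = 128, y1_2 = 192, x_3 = 116, y_3 = 116, r_3 = 56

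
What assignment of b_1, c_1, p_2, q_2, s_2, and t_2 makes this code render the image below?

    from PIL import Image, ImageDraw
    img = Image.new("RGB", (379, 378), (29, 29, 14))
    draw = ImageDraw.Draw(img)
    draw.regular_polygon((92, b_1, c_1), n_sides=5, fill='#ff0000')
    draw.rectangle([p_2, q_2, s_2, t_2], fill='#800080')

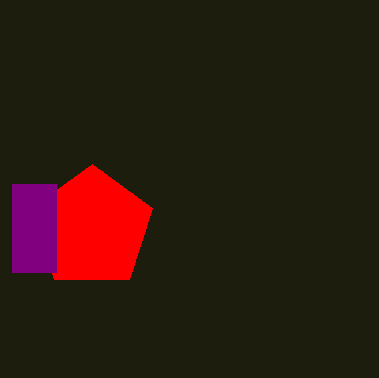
b_1 = 228
c_1 = 64
p_2 = 12
q_2 = 184
s_2 = 56
t_2 = 272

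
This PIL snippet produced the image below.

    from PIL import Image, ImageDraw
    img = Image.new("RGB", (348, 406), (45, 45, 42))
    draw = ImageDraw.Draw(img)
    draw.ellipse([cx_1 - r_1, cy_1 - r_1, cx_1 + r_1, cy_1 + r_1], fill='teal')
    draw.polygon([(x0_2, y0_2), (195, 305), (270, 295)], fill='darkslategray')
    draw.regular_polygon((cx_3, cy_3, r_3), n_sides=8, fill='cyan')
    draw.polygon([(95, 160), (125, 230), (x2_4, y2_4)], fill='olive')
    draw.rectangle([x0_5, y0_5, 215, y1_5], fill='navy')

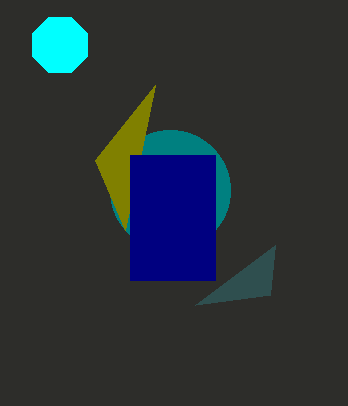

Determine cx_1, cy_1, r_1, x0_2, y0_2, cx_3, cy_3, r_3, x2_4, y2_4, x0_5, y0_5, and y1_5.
cx_1 = 170
cy_1 = 190
r_1 = 60
x0_2 = 275
y0_2 = 245
cx_3 = 60
cy_3 = 45
r_3 = 30
x2_4 = 155
y2_4 = 85
x0_5 = 130
y0_5 = 155
y1_5 = 280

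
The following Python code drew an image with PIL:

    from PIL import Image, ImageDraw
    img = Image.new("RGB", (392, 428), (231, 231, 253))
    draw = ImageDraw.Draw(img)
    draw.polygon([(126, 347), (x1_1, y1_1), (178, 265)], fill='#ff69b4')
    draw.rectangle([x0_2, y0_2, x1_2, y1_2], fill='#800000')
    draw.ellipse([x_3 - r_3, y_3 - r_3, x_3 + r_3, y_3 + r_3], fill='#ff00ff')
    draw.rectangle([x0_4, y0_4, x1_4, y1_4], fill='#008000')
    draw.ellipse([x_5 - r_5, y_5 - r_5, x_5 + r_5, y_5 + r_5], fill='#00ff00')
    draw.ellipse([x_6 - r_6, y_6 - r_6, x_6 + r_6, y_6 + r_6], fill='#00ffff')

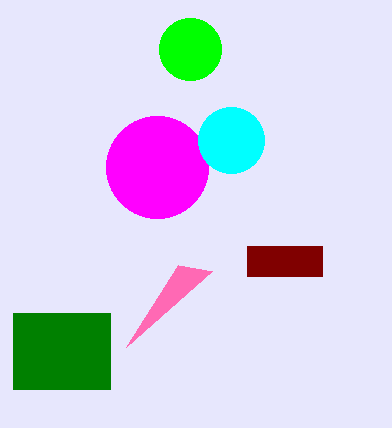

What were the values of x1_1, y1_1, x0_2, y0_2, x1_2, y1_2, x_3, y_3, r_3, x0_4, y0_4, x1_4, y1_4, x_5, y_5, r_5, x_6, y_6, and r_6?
x1_1 = 212, y1_1 = 271, x0_2 = 247, y0_2 = 246, x1_2 = 322, y1_2 = 276, x_3 = 157, y_3 = 167, r_3 = 51, x0_4 = 13, y0_4 = 313, x1_4 = 110, y1_4 = 389, x_5 = 190, y_5 = 49, r_5 = 31, x_6 = 231, y_6 = 140, r_6 = 33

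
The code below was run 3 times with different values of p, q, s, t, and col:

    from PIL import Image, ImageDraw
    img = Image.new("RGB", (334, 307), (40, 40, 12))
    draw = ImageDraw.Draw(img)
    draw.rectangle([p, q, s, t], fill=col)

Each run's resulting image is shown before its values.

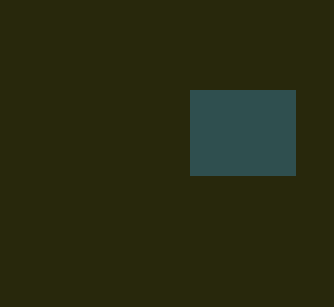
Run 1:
p = 190
q = 90
s = 295
t = 175
col = 'darkslategray'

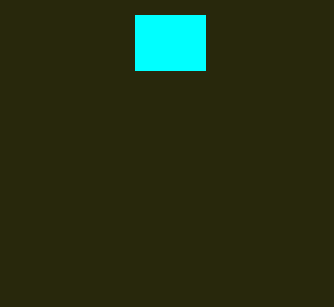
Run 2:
p = 135; q = 15; s = 205; t = 70; col = 'cyan'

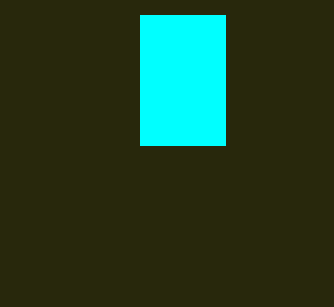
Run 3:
p = 140
q = 15
s = 225
t = 145
col = 'cyan'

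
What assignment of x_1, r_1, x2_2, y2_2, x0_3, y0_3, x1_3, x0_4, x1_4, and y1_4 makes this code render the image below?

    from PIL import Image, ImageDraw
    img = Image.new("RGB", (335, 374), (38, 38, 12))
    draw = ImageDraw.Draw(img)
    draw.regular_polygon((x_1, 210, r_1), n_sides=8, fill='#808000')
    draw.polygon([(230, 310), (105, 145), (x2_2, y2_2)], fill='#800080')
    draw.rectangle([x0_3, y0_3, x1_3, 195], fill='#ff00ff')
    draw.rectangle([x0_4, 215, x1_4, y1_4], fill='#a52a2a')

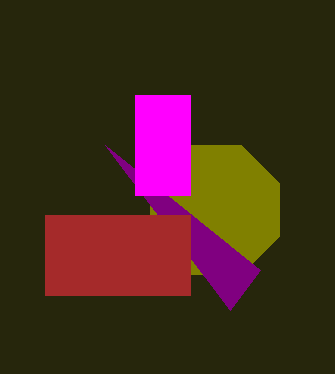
x_1 = 215
r_1 = 70
x2_2 = 260
y2_2 = 270
x0_3 = 135
y0_3 = 95
x1_3 = 190
x0_4 = 45
x1_4 = 190
y1_4 = 295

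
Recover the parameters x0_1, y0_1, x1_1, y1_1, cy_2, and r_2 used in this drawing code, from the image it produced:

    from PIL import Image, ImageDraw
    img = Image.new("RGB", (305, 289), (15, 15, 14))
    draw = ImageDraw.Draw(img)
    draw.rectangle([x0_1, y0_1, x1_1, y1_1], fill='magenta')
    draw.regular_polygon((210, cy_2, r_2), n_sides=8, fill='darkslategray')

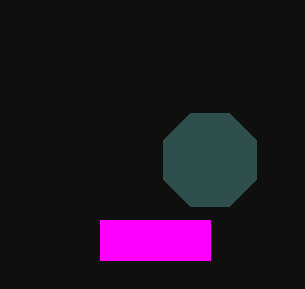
x0_1 = 100
y0_1 = 220
x1_1 = 210
y1_1 = 260
cy_2 = 160
r_2 = 50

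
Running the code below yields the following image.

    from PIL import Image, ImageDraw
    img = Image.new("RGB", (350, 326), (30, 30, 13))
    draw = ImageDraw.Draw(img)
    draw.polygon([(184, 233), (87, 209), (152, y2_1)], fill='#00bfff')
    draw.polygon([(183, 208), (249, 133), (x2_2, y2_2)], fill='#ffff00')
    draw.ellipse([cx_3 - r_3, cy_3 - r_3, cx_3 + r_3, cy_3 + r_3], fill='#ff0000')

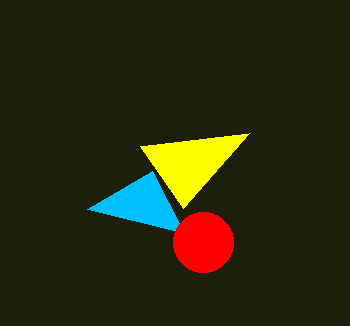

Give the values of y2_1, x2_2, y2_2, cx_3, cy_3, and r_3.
y2_1 = 171
x2_2 = 140
y2_2 = 146
cx_3 = 203
cy_3 = 242
r_3 = 30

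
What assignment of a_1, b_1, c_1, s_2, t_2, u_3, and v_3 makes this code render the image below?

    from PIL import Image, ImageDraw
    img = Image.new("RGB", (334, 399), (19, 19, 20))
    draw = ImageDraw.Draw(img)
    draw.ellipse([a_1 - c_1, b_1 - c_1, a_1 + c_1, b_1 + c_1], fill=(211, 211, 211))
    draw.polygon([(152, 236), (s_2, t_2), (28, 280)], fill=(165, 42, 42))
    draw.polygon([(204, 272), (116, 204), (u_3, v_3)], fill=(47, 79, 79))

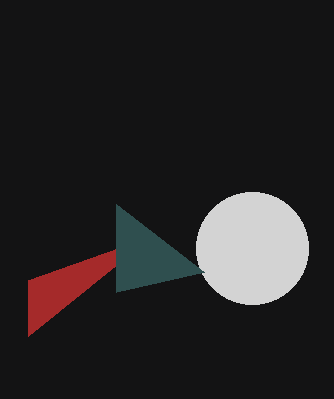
a_1 = 252, b_1 = 248, c_1 = 56, s_2 = 28, t_2 = 336, u_3 = 116, v_3 = 292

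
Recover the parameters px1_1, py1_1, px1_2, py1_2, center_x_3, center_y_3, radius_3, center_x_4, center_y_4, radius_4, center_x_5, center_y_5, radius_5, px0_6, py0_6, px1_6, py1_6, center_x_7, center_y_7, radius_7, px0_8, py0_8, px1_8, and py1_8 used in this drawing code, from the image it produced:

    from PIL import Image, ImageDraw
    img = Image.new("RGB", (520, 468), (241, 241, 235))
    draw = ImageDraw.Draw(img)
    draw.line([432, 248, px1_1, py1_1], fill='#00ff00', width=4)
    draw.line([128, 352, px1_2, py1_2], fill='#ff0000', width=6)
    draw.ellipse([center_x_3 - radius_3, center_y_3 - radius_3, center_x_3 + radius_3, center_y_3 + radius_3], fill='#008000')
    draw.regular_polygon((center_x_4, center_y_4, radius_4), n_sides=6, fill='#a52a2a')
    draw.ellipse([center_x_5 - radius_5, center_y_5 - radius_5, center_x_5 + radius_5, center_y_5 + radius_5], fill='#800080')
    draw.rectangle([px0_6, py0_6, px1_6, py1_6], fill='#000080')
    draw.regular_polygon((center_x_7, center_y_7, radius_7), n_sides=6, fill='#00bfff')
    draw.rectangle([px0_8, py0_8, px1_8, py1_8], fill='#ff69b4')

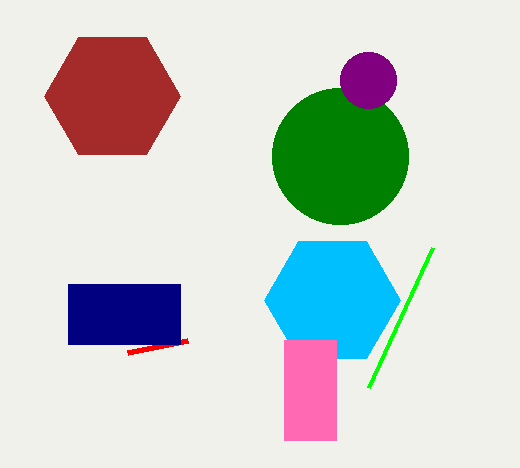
px1_1 = 368; py1_1 = 388; px1_2 = 188; py1_2 = 340; center_x_3 = 340; center_y_3 = 156; radius_3 = 68; center_x_4 = 112; center_y_4 = 96; radius_4 = 68; center_x_5 = 368; center_y_5 = 80; radius_5 = 28; px0_6 = 68; py0_6 = 284; px1_6 = 180; py1_6 = 344; center_x_7 = 332; center_y_7 = 300; radius_7 = 68; px0_8 = 284; py0_8 = 340; px1_8 = 336; py1_8 = 440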